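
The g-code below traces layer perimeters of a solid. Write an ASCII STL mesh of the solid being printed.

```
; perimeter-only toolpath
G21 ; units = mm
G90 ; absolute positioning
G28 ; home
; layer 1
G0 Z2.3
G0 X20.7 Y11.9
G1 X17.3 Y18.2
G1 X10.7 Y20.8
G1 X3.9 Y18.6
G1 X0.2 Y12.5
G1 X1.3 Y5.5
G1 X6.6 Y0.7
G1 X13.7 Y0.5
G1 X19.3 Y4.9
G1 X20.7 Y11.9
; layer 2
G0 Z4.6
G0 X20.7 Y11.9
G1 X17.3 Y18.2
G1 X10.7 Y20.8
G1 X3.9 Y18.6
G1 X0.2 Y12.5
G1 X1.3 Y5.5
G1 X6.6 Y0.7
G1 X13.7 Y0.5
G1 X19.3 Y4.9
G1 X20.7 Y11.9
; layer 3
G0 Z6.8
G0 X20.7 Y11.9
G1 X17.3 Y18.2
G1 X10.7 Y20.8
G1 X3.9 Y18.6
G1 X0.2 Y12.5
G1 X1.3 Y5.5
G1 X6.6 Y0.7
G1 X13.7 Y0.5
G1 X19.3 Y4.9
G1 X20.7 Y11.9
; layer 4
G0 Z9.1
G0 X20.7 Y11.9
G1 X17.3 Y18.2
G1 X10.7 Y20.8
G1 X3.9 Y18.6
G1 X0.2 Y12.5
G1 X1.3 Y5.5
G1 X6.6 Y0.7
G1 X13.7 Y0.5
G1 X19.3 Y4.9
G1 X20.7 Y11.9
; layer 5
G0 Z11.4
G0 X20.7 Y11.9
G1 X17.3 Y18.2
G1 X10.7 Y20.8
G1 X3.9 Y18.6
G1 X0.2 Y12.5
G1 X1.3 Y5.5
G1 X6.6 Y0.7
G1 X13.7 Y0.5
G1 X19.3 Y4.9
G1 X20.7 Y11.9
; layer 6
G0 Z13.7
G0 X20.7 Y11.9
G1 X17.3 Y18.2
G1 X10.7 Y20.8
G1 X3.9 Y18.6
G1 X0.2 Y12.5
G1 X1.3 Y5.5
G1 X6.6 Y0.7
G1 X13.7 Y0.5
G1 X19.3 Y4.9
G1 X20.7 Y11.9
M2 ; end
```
solid part
  facet normal 0.0000 0.0000 -1.0000
    outer loop
      vertex 10.7 20.8 0.0
      vertex 17.3 18.2 0.0
      vertex 20.7 11.9 0.0
    endloop
  endfacet
  facet normal 0.0000 0.0000 -1.0000
    outer loop
      vertex 3.9 18.6 0.0
      vertex 10.7 20.8 0.0
      vertex 20.7 11.9 0.0
    endloop
  endfacet
  facet normal 0.0000 0.0000 -1.0000
    outer loop
      vertex 0.2 12.5 0.0
      vertex 3.9 18.6 0.0
      vertex 20.7 11.9 0.0
    endloop
  endfacet
  facet normal 0.0000 0.0000 -1.0000
    outer loop
      vertex 1.3 5.5 0.0
      vertex 0.2 12.5 0.0
      vertex 20.7 11.9 0.0
    endloop
  endfacet
  facet normal 0.0000 0.0000 -1.0000
    outer loop
      vertex 6.6 0.7 0.0
      vertex 1.3 5.5 0.0
      vertex 20.7 11.9 0.0
    endloop
  endfacet
  facet normal 0.0000 0.0000 -1.0000
    outer loop
      vertex 13.7 0.5 0.0
      vertex 6.6 0.7 0.0
      vertex 20.7 11.9 0.0
    endloop
  endfacet
  facet normal 0.0000 0.0000 -1.0000
    outer loop
      vertex 19.3 4.9 0.0
      vertex 13.7 0.5 0.0
      vertex 20.7 11.9 0.0
    endloop
  endfacet
  facet normal 0.0000 0.0000 1.0000
    outer loop
      vertex 20.7 11.9 13.7
      vertex 17.3 18.2 13.7
      vertex 10.7 20.8 13.7
    endloop
  endfacet
  facet normal 0.0000 0.0000 1.0000
    outer loop
      vertex 20.7 11.9 13.7
      vertex 10.7 20.8 13.7
      vertex 3.9 18.6 13.7
    endloop
  endfacet
  facet normal 0.0000 0.0000 1.0000
    outer loop
      vertex 20.7 11.9 13.7
      vertex 3.9 18.6 13.7
      vertex 0.2 12.5 13.7
    endloop
  endfacet
  facet normal 0.0000 0.0000 1.0000
    outer loop
      vertex 20.7 11.9 13.7
      vertex 0.2 12.5 13.7
      vertex 1.3 5.5 13.7
    endloop
  endfacet
  facet normal 0.0000 0.0000 1.0000
    outer loop
      vertex 20.7 11.9 13.7
      vertex 1.3 5.5 13.7
      vertex 6.6 0.7 13.7
    endloop
  endfacet
  facet normal 0.0000 0.0000 1.0000
    outer loop
      vertex 20.7 11.9 13.7
      vertex 6.6 0.7 13.7
      vertex 13.7 0.5 13.7
    endloop
  endfacet
  facet normal 0.0000 0.0000 1.0000
    outer loop
      vertex 20.7 11.9 13.7
      vertex 13.7 0.5 13.7
      vertex 19.3 4.9 13.7
    endloop
  endfacet
  facet normal 0.8800 0.4749 0.0000
    outer loop
      vertex 20.7 11.9 0.0
      vertex 17.3 18.2 0.0
      vertex 17.3 18.2 13.7
    endloop
  endfacet
  facet normal 0.8800 0.4749 0.0000
    outer loop
      vertex 20.7 11.9 0.0
      vertex 17.3 18.2 13.7
      vertex 20.7 11.9 13.7
    endloop
  endfacet
  facet normal 0.3665 0.9304 0.0000
    outer loop
      vertex 17.3 18.2 0.0
      vertex 10.7 20.8 0.0
      vertex 10.7 20.8 13.7
    endloop
  endfacet
  facet normal 0.3665 0.9304 0.0000
    outer loop
      vertex 17.3 18.2 0.0
      vertex 10.7 20.8 13.7
      vertex 17.3 18.2 13.7
    endloop
  endfacet
  facet normal -0.3078 0.9514 0.0000
    outer loop
      vertex 10.7 20.8 0.0
      vertex 3.9 18.6 0.0
      vertex 3.9 18.6 13.7
    endloop
  endfacet
  facet normal -0.3078 0.9514 0.0000
    outer loop
      vertex 10.7 20.8 0.0
      vertex 3.9 18.6 13.7
      vertex 10.7 20.8 13.7
    endloop
  endfacet
  facet normal -0.8550 0.5186 0.0000
    outer loop
      vertex 3.9 18.6 0.0
      vertex 0.2 12.5 0.0
      vertex 0.2 12.5 13.7
    endloop
  endfacet
  facet normal -0.8550 0.5186 0.0000
    outer loop
      vertex 3.9 18.6 0.0
      vertex 0.2 12.5 13.7
      vertex 3.9 18.6 13.7
    endloop
  endfacet
  facet normal -0.9879 -0.1552 0.0000
    outer loop
      vertex 0.2 12.5 0.0
      vertex 1.3 5.5 0.0
      vertex 1.3 5.5 13.7
    endloop
  endfacet
  facet normal -0.9879 -0.1552 0.0000
    outer loop
      vertex 0.2 12.5 0.0
      vertex 1.3 5.5 13.7
      vertex 0.2 12.5 13.7
    endloop
  endfacet
  facet normal -0.6713 -0.7412 0.0000
    outer loop
      vertex 1.3 5.5 0.0
      vertex 6.6 0.7 0.0
      vertex 6.6 0.7 13.7
    endloop
  endfacet
  facet normal -0.6713 -0.7412 0.0000
    outer loop
      vertex 1.3 5.5 0.0
      vertex 6.6 0.7 13.7
      vertex 1.3 5.5 13.7
    endloop
  endfacet
  facet normal -0.0282 -0.9996 0.0000
    outer loop
      vertex 6.6 0.7 0.0
      vertex 13.7 0.5 0.0
      vertex 13.7 0.5 13.7
    endloop
  endfacet
  facet normal -0.0282 -0.9996 0.0000
    outer loop
      vertex 6.6 0.7 0.0
      vertex 13.7 0.5 13.7
      vertex 6.6 0.7 13.7
    endloop
  endfacet
  facet normal 0.6178 -0.7863 0.0000
    outer loop
      vertex 13.7 0.5 0.0
      vertex 19.3 4.9 0.0
      vertex 19.3 4.9 13.7
    endloop
  endfacet
  facet normal 0.6178 -0.7863 0.0000
    outer loop
      vertex 13.7 0.5 0.0
      vertex 19.3 4.9 13.7
      vertex 13.7 0.5 13.7
    endloop
  endfacet
  facet normal 0.9806 -0.1961 0.0000
    outer loop
      vertex 19.3 4.9 0.0
      vertex 20.7 11.9 0.0
      vertex 20.7 11.9 13.7
    endloop
  endfacet
  facet normal 0.9806 -0.1961 0.0000
    outer loop
      vertex 19.3 4.9 0.0
      vertex 20.7 11.9 13.7
      vertex 19.3 4.9 13.7
    endloop
  endfacet
endsolid part

The G0 Z moves step by Δz≈2.3 mm. Every layer's G1 loop is the same polygon, so the solid is a straight extrusion of it from z=0 to z≈13.7. Closing with flat bottom and top caps and triangulating gives 32 facets — a regular 9-sided prism (a cylinder approximated with 9 flat sides), circumscribed radius ≈ 10.4 mm, height ≈ 13.7 mm.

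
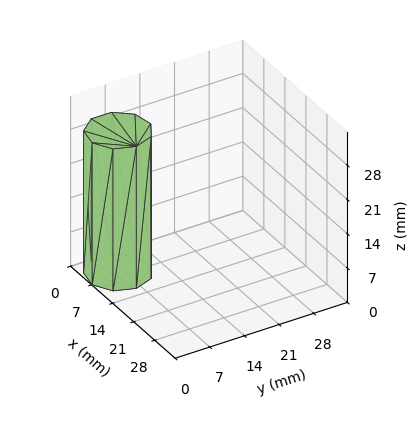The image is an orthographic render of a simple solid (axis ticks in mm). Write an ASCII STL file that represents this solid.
Reading the render: the shape is a regular 9-sided prism (a cylinder approximated with 9 flat sides), circumscribed radius ≈ 6 mm, height ≈ 29 mm (dimensions read to the nearest mm from the axis ticks). For the STL, each face is triangulated and given an outward normal.

solid part
  facet normal 0.0000 0.0000 -1.0000
    outer loop
      vertex 7.042 11.909 0.000
      vertex 10.596 9.857 0.000
      vertex 12.000 6.000 0.000
    endloop
  endfacet
  facet normal 0.0000 0.0000 -1.0000
    outer loop
      vertex 3.000 11.196 0.000
      vertex 7.042 11.909 0.000
      vertex 12.000 6.000 0.000
    endloop
  endfacet
  facet normal 0.0000 0.0000 -1.0000
    outer loop
      vertex 0.362 8.052 0.000
      vertex 3.000 11.196 0.000
      vertex 12.000 6.000 0.000
    endloop
  endfacet
  facet normal 0.0000 0.0000 -1.0000
    outer loop
      vertex 0.362 3.948 0.000
      vertex 0.362 8.052 0.000
      vertex 12.000 6.000 0.000
    endloop
  endfacet
  facet normal 0.0000 0.0000 -1.0000
    outer loop
      vertex 3.000 0.804 0.000
      vertex 0.362 3.948 0.000
      vertex 12.000 6.000 0.000
    endloop
  endfacet
  facet normal 0.0000 0.0000 -1.0000
    outer loop
      vertex 7.042 0.091 0.000
      vertex 3.000 0.804 0.000
      vertex 12.000 6.000 0.000
    endloop
  endfacet
  facet normal 0.0000 0.0000 -1.0000
    outer loop
      vertex 10.596 2.143 0.000
      vertex 7.042 0.091 0.000
      vertex 12.000 6.000 0.000
    endloop
  endfacet
  facet normal 0.0000 0.0000 1.0000
    outer loop
      vertex 12.000 6.000 29.000
      vertex 10.596 9.857 29.000
      vertex 7.042 11.909 29.000
    endloop
  endfacet
  facet normal 0.0000 0.0000 1.0000
    outer loop
      vertex 12.000 6.000 29.000
      vertex 7.042 11.909 29.000
      vertex 3.000 11.196 29.000
    endloop
  endfacet
  facet normal 0.0000 0.0000 1.0000
    outer loop
      vertex 12.000 6.000 29.000
      vertex 3.000 11.196 29.000
      vertex 0.362 8.052 29.000
    endloop
  endfacet
  facet normal 0.0000 0.0000 1.0000
    outer loop
      vertex 12.000 6.000 29.000
      vertex 0.362 8.052 29.000
      vertex 0.362 3.948 29.000
    endloop
  endfacet
  facet normal 0.0000 0.0000 1.0000
    outer loop
      vertex 12.000 6.000 29.000
      vertex 0.362 3.948 29.000
      vertex 3.000 0.804 29.000
    endloop
  endfacet
  facet normal 0.0000 0.0000 1.0000
    outer loop
      vertex 12.000 6.000 29.000
      vertex 3.000 0.804 29.000
      vertex 7.042 0.091 29.000
    endloop
  endfacet
  facet normal 0.0000 0.0000 1.0000
    outer loop
      vertex 12.000 6.000 29.000
      vertex 7.042 0.091 29.000
      vertex 10.596 2.143 29.000
    endloop
  endfacet
  facet normal 0.9397 0.3421 0.0000
    outer loop
      vertex 12.000 6.000 0.000
      vertex 10.596 9.857 0.000
      vertex 10.596 9.857 29.000
    endloop
  endfacet
  facet normal 0.9397 0.3421 0.0000
    outer loop
      vertex 12.000 6.000 0.000
      vertex 10.596 9.857 29.000
      vertex 12.000 6.000 29.000
    endloop
  endfacet
  facet normal 0.5000 0.8660 0.0000
    outer loop
      vertex 10.596 9.857 0.000
      vertex 7.042 11.909 0.000
      vertex 7.042 11.909 29.000
    endloop
  endfacet
  facet normal 0.5000 0.8660 0.0000
    outer loop
      vertex 10.596 9.857 0.000
      vertex 7.042 11.909 29.000
      vertex 10.596 9.857 29.000
    endloop
  endfacet
  facet normal -0.1737 0.9848 0.0000
    outer loop
      vertex 7.042 11.909 0.000
      vertex 3.000 11.196 0.000
      vertex 3.000 11.196 29.000
    endloop
  endfacet
  facet normal -0.1737 0.9848 0.0000
    outer loop
      vertex 7.042 11.909 0.000
      vertex 3.000 11.196 29.000
      vertex 7.042 11.909 29.000
    endloop
  endfacet
  facet normal -0.7661 0.6428 0.0000
    outer loop
      vertex 3.000 11.196 0.000
      vertex 0.362 8.052 0.000
      vertex 0.362 8.052 29.000
    endloop
  endfacet
  facet normal -0.7661 0.6428 0.0000
    outer loop
      vertex 3.000 11.196 0.000
      vertex 0.362 8.052 29.000
      vertex 3.000 11.196 29.000
    endloop
  endfacet
  facet normal -1.0000 0.0000 0.0000
    outer loop
      vertex 0.362 8.052 0.000
      vertex 0.362 3.948 0.000
      vertex 0.362 3.948 29.000
    endloop
  endfacet
  facet normal -1.0000 0.0000 0.0000
    outer loop
      vertex 0.362 8.052 0.000
      vertex 0.362 3.948 29.000
      vertex 0.362 8.052 29.000
    endloop
  endfacet
  facet normal -0.7661 -0.6428 0.0000
    outer loop
      vertex 0.362 3.948 0.000
      vertex 3.000 0.804 0.000
      vertex 3.000 0.804 29.000
    endloop
  endfacet
  facet normal -0.7661 -0.6428 0.0000
    outer loop
      vertex 0.362 3.948 0.000
      vertex 3.000 0.804 29.000
      vertex 0.362 3.948 29.000
    endloop
  endfacet
  facet normal -0.1737 -0.9848 0.0000
    outer loop
      vertex 3.000 0.804 0.000
      vertex 7.042 0.091 0.000
      vertex 7.042 0.091 29.000
    endloop
  endfacet
  facet normal -0.1737 -0.9848 0.0000
    outer loop
      vertex 3.000 0.804 0.000
      vertex 7.042 0.091 29.000
      vertex 3.000 0.804 29.000
    endloop
  endfacet
  facet normal 0.5000 -0.8660 0.0000
    outer loop
      vertex 7.042 0.091 0.000
      vertex 10.596 2.143 0.000
      vertex 10.596 2.143 29.000
    endloop
  endfacet
  facet normal 0.5000 -0.8660 0.0000
    outer loop
      vertex 7.042 0.091 0.000
      vertex 10.596 2.143 29.000
      vertex 7.042 0.091 29.000
    endloop
  endfacet
  facet normal 0.9397 -0.3421 0.0000
    outer loop
      vertex 10.596 2.143 0.000
      vertex 12.000 6.000 0.000
      vertex 12.000 6.000 29.000
    endloop
  endfacet
  facet normal 0.9397 -0.3421 0.0000
    outer loop
      vertex 10.596 2.143 0.000
      vertex 12.000 6.000 29.000
      vertex 10.596 2.143 29.000
    endloop
  endfacet
endsolid part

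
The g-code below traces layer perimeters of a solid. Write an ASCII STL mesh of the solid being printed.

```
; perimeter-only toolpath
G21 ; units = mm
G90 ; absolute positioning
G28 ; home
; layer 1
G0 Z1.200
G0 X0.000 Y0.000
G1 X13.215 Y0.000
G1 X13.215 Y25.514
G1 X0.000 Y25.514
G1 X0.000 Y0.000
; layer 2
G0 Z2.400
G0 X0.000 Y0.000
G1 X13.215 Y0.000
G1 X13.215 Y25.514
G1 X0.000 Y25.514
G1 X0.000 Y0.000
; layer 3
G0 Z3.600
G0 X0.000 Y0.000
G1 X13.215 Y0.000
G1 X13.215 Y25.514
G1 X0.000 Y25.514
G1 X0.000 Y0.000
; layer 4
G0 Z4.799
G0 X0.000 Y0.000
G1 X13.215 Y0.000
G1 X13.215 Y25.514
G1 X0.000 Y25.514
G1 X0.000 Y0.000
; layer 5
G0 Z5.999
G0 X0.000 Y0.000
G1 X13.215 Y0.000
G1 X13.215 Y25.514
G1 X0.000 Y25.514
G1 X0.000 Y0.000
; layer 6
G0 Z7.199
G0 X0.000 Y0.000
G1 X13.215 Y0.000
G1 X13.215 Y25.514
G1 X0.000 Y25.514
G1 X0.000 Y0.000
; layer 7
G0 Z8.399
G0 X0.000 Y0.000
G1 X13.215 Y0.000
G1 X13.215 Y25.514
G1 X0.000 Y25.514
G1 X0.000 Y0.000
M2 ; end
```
solid part
  facet normal 0.0000 0.0000 -1.0000
    outer loop
      vertex 13.215 25.514 0.000
      vertex 13.215 0.000 0.000
      vertex 0.000 0.000 0.000
    endloop
  endfacet
  facet normal 0.0000 0.0000 -1.0000
    outer loop
      vertex 0.000 25.514 0.000
      vertex 13.215 25.514 0.000
      vertex 0.000 0.000 0.000
    endloop
  endfacet
  facet normal 0.0000 0.0000 1.0000
    outer loop
      vertex 0.000 0.000 8.399
      vertex 13.215 0.000 8.399
      vertex 13.215 25.514 8.399
    endloop
  endfacet
  facet normal 0.0000 0.0000 1.0000
    outer loop
      vertex 0.000 0.000 8.399
      vertex 13.215 25.514 8.399
      vertex 0.000 25.514 8.399
    endloop
  endfacet
  facet normal 0.0000 -1.0000 0.0000
    outer loop
      vertex 0.000 0.000 0.000
      vertex 13.215 0.000 0.000
      vertex 13.215 0.000 8.399
    endloop
  endfacet
  facet normal 0.0000 -1.0000 0.0000
    outer loop
      vertex 0.000 0.000 0.000
      vertex 13.215 0.000 8.399
      vertex 0.000 0.000 8.399
    endloop
  endfacet
  facet normal 0.0000 1.0000 0.0000
    outer loop
      vertex 13.215 25.514 8.399
      vertex 13.215 25.514 0.000
      vertex 0.000 25.514 0.000
    endloop
  endfacet
  facet normal 0.0000 1.0000 0.0000
    outer loop
      vertex 0.000 25.514 8.399
      vertex 13.215 25.514 8.399
      vertex 0.000 25.514 0.000
    endloop
  endfacet
  facet normal -1.0000 0.0000 0.0000
    outer loop
      vertex 0.000 25.514 8.399
      vertex 0.000 25.514 0.000
      vertex 0.000 0.000 0.000
    endloop
  endfacet
  facet normal -1.0000 0.0000 0.0000
    outer loop
      vertex 0.000 0.000 8.399
      vertex 0.000 25.514 8.399
      vertex 0.000 0.000 0.000
    endloop
  endfacet
  facet normal 1.0000 0.0000 0.0000
    outer loop
      vertex 13.215 0.000 0.000
      vertex 13.215 25.514 0.000
      vertex 13.215 25.514 8.399
    endloop
  endfacet
  facet normal 1.0000 0.0000 0.0000
    outer loop
      vertex 13.215 0.000 0.000
      vertex 13.215 25.514 8.399
      vertex 13.215 0.000 8.399
    endloop
  endfacet
endsolid part

The G0 Z moves step by Δz≈1.200 mm. Every layer's G1 loop is the same polygon, so the solid is a straight extrusion of it from z=0 to z≈8.4. Closing with flat bottom and top caps and triangulating gives 12 facets — a rectangular box, roughly 13.2 × 25.5 mm footprint and 8.4 mm tall.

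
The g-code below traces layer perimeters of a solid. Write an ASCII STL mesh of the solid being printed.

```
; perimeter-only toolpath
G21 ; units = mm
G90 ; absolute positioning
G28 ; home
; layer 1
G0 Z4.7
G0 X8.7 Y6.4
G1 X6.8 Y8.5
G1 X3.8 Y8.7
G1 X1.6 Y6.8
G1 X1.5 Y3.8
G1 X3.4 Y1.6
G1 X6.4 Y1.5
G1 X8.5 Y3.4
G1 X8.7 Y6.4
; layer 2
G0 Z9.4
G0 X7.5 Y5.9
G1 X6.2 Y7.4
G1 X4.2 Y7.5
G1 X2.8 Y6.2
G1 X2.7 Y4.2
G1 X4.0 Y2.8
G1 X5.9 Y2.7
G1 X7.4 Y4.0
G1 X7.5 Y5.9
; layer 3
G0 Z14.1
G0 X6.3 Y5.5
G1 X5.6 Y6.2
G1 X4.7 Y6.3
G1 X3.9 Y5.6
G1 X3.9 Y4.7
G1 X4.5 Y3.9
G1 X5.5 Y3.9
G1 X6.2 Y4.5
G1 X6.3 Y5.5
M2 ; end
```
solid part
  facet normal 0.0000 0.0000 -1.0000
    outer loop
      vertex 3.4 9.9 0.0
      vertex 7.3 9.7 0.0
      vertex 9.9 6.8 0.0
    endloop
  endfacet
  facet normal 0.0000 0.0000 -1.0000
    outer loop
      vertex 0.5 7.3 0.0
      vertex 3.4 9.9 0.0
      vertex 9.9 6.8 0.0
    endloop
  endfacet
  facet normal 0.0000 0.0000 -1.0000
    outer loop
      vertex 0.3 3.4 0.0
      vertex 0.5 7.3 0.0
      vertex 9.9 6.8 0.0
    endloop
  endfacet
  facet normal 0.0000 0.0000 -1.0000
    outer loop
      vertex 2.9 0.5 0.0
      vertex 0.3 3.4 0.0
      vertex 9.9 6.8 0.0
    endloop
  endfacet
  facet normal 0.0000 0.0000 -1.0000
    outer loop
      vertex 6.8 0.3 0.0
      vertex 2.9 0.5 0.0
      vertex 9.9 6.8 0.0
    endloop
  endfacet
  facet normal 0.0000 0.0000 -1.0000
    outer loop
      vertex 9.7 2.9 0.0
      vertex 6.8 0.3 0.0
      vertex 9.9 6.8 0.0
    endloop
  endfacet
  facet normal 0.7223 0.6475 0.2430
    outer loop
      vertex 9.9 6.8 0.0
      vertex 7.3 9.7 0.0
      vertex 5.1 5.1 18.8
    endloop
  endfacet
  facet normal 0.0497 0.9688 0.2429
    outer loop
      vertex 7.3 9.7 0.0
      vertex 3.4 9.9 0.0
      vertex 5.1 5.1 18.8
    endloop
  endfacet
  facet normal -0.6475 0.7223 0.2430
    outer loop
      vertex 3.4 9.9 0.0
      vertex 0.5 7.3 0.0
      vertex 5.1 5.1 18.8
    endloop
  endfacet
  facet normal -0.9688 0.0497 0.2429
    outer loop
      vertex 0.5 7.3 0.0
      vertex 0.3 3.4 0.0
      vertex 5.1 5.1 18.8
    endloop
  endfacet
  facet normal -0.7223 -0.6475 0.2430
    outer loop
      vertex 0.3 3.4 0.0
      vertex 2.9 0.5 0.0
      vertex 5.1 5.1 18.8
    endloop
  endfacet
  facet normal -0.0497 -0.9688 0.2429
    outer loop
      vertex 2.9 0.5 0.0
      vertex 6.8 0.3 0.0
      vertex 5.1 5.1 18.8
    endloop
  endfacet
  facet normal 0.6475 -0.7223 0.2430
    outer loop
      vertex 6.8 0.3 0.0
      vertex 9.7 2.9 0.0
      vertex 5.1 5.1 18.8
    endloop
  endfacet
  facet normal 0.9688 -0.0497 0.2429
    outer loop
      vertex 9.7 2.9 0.0
      vertex 9.9 6.8 0.0
      vertex 5.1 5.1 18.8
    endloop
  endfacet
endsolid part

The G0 Z moves step by Δz≈4.7 mm. The G1 loops shrink linearly with z, so the solid tapers from its base footprint up to z≈18.8. Closing with a flat bottom cap and the tapered top and triangulating gives 14 facets — a regular 8-sided pyramid, base circumscribed radius ≈ 5.1 mm, apex at z ≈ 18.8 mm.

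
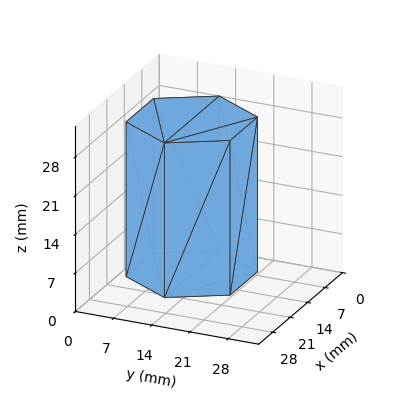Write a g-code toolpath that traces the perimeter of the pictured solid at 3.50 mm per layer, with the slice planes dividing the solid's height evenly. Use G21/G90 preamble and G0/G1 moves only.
Reading the render: the shape is a regular 6-sided prism (a cylinder approximated with 6 flat sides), circumscribed radius ≈ 11 mm, height ≈ 28 mm (dimensions read to the nearest mm from the axis ticks). For the g-code, the solid's height is divided into equal slices at the stated Δz and each level perimeter traced with G1 moves after a G0 lift.

; perimeter-only toolpath
G21 ; units = mm
G90 ; absolute positioning
G28 ; home
; layer 1
G0 Z3.50
G0 X22.00 Y11.00
G1 X16.50 Y20.53
G1 X5.50 Y20.53
G1 X0.00 Y11.00
G1 X5.50 Y1.47
G1 X16.50 Y1.47
G1 X22.00 Y11.00
; layer 2
G0 Z7.00
G0 X22.00 Y11.00
G1 X16.50 Y20.53
G1 X5.50 Y20.53
G1 X0.00 Y11.00
G1 X5.50 Y1.47
G1 X16.50 Y1.47
G1 X22.00 Y11.00
; layer 3
G0 Z10.50
G0 X22.00 Y11.00
G1 X16.50 Y20.53
G1 X5.50 Y20.53
G1 X0.00 Y11.00
G1 X5.50 Y1.47
G1 X16.50 Y1.47
G1 X22.00 Y11.00
; layer 4
G0 Z14.00
G0 X22.00 Y11.00
G1 X16.50 Y20.53
G1 X5.50 Y20.53
G1 X0.00 Y11.00
G1 X5.50 Y1.47
G1 X16.50 Y1.47
G1 X22.00 Y11.00
; layer 5
G0 Z17.50
G0 X22.00 Y11.00
G1 X16.50 Y20.53
G1 X5.50 Y20.53
G1 X0.00 Y11.00
G1 X5.50 Y1.47
G1 X16.50 Y1.47
G1 X22.00 Y11.00
; layer 6
G0 Z21.00
G0 X22.00 Y11.00
G1 X16.50 Y20.53
G1 X5.50 Y20.53
G1 X0.00 Y11.00
G1 X5.50 Y1.47
G1 X16.50 Y1.47
G1 X22.00 Y11.00
; layer 7
G0 Z24.50
G0 X22.00 Y11.00
G1 X16.50 Y20.53
G1 X5.50 Y20.53
G1 X0.00 Y11.00
G1 X5.50 Y1.47
G1 X16.50 Y1.47
G1 X22.00 Y11.00
; layer 8
G0 Z28.00
G0 X22.00 Y11.00
G1 X16.50 Y20.53
G1 X5.50 Y20.53
G1 X0.00 Y11.00
G1 X5.50 Y1.47
G1 X16.50 Y1.47
G1 X22.00 Y11.00
M2 ; end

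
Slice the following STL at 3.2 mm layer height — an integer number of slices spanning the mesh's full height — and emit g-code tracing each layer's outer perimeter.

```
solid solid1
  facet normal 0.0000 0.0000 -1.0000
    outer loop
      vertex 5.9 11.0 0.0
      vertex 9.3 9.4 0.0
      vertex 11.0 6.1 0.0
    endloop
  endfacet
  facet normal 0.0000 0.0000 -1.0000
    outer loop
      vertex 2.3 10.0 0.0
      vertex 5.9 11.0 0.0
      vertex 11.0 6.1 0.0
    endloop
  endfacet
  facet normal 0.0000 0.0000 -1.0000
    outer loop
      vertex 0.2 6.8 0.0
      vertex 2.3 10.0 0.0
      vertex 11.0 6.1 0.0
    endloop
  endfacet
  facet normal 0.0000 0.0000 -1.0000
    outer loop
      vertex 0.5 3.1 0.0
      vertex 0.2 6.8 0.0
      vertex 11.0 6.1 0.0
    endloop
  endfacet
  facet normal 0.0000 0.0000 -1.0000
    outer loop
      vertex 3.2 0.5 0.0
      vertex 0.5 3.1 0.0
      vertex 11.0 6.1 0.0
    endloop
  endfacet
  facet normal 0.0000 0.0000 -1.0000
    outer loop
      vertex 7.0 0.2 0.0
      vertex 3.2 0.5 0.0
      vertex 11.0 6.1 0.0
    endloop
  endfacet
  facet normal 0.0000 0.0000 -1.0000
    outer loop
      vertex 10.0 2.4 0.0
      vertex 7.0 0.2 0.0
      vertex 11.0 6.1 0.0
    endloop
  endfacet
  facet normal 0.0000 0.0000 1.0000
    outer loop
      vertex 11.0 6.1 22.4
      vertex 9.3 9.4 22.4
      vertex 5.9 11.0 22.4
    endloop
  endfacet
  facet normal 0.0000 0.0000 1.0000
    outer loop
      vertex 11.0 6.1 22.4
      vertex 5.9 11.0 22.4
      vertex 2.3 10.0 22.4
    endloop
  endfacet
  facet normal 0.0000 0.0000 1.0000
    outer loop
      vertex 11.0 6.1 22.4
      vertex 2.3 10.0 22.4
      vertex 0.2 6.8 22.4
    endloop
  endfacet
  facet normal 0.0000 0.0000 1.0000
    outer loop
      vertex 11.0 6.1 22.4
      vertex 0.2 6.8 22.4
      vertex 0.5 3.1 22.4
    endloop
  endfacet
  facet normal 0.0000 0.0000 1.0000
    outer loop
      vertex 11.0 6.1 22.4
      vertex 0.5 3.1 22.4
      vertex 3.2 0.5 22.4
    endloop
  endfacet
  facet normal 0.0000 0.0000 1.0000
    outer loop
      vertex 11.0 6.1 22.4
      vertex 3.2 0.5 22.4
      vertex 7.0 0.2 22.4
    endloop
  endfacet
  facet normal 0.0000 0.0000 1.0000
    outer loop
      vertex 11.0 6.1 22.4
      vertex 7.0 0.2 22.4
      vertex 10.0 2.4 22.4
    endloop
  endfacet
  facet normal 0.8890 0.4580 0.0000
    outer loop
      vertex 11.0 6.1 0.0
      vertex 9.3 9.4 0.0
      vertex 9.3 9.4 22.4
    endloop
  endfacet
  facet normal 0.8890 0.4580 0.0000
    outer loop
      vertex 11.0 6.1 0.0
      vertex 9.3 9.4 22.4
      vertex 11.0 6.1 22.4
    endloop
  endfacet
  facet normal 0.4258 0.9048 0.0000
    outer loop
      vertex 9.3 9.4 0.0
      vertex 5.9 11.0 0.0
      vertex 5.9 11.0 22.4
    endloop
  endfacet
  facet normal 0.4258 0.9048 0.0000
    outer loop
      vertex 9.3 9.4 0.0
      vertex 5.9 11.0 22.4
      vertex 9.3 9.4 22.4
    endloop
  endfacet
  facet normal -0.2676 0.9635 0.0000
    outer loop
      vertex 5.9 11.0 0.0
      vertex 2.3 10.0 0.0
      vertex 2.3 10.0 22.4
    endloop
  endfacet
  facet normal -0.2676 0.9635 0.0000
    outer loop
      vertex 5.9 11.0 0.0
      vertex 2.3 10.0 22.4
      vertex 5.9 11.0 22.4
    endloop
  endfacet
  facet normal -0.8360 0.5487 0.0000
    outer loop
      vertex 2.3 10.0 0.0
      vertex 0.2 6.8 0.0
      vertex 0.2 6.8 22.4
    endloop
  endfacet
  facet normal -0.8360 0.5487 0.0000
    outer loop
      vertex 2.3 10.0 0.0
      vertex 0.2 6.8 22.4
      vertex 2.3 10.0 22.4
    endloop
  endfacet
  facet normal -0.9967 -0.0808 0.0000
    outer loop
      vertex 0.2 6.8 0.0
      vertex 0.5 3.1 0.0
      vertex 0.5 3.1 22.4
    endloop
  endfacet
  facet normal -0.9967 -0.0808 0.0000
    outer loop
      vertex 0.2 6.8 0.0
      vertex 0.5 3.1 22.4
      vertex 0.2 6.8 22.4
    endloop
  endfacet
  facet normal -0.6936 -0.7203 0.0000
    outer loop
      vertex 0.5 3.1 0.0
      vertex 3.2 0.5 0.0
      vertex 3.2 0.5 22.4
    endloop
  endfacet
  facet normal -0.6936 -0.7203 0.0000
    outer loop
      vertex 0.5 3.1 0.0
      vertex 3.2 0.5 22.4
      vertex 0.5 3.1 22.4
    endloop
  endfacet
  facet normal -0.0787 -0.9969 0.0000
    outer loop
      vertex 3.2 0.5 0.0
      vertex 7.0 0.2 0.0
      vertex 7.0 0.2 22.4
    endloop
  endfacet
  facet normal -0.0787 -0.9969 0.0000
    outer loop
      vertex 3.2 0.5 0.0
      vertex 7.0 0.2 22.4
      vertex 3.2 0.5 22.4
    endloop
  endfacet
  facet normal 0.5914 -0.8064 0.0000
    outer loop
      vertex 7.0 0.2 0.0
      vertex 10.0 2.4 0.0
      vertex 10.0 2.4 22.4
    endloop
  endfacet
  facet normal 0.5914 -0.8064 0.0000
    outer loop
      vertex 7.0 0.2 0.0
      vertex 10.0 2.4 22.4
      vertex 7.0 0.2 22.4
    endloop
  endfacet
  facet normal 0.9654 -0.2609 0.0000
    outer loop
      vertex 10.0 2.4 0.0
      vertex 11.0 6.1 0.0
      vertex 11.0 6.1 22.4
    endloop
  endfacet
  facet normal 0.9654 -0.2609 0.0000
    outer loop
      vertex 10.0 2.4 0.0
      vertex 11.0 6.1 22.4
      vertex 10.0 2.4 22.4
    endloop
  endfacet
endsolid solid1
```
; perimeter-only toolpath
G21 ; units = mm
G90 ; absolute positioning
G28 ; home
; layer 1
G0 Z3.2
G0 X11.0 Y6.1
G1 X9.3 Y9.4
G1 X5.9 Y11.0
G1 X2.3 Y10.0
G1 X0.2 Y6.8
G1 X0.5 Y3.1
G1 X3.2 Y0.5
G1 X7.0 Y0.2
G1 X10.0 Y2.4
G1 X11.0 Y6.1
; layer 2
G0 Z6.4
G0 X11.0 Y6.1
G1 X9.3 Y9.4
G1 X5.9 Y11.0
G1 X2.3 Y10.0
G1 X0.2 Y6.8
G1 X0.5 Y3.1
G1 X3.2 Y0.5
G1 X7.0 Y0.2
G1 X10.0 Y2.4
G1 X11.0 Y6.1
; layer 3
G0 Z9.6
G0 X11.0 Y6.1
G1 X9.3 Y9.4
G1 X5.9 Y11.0
G1 X2.3 Y10.0
G1 X0.2 Y6.8
G1 X0.5 Y3.1
G1 X3.2 Y0.5
G1 X7.0 Y0.2
G1 X10.0 Y2.4
G1 X11.0 Y6.1
; layer 4
G0 Z12.8
G0 X11.0 Y6.1
G1 X9.3 Y9.4
G1 X5.9 Y11.0
G1 X2.3 Y10.0
G1 X0.2 Y6.8
G1 X0.5 Y3.1
G1 X3.2 Y0.5
G1 X7.0 Y0.2
G1 X10.0 Y2.4
G1 X11.0 Y6.1
; layer 5
G0 Z16.0
G0 X11.0 Y6.1
G1 X9.3 Y9.4
G1 X5.9 Y11.0
G1 X2.3 Y10.0
G1 X0.2 Y6.8
G1 X0.5 Y3.1
G1 X3.2 Y0.5
G1 X7.0 Y0.2
G1 X10.0 Y2.4
G1 X11.0 Y6.1
; layer 6
G0 Z19.2
G0 X11.0 Y6.1
G1 X9.3 Y9.4
G1 X5.9 Y11.0
G1 X2.3 Y10.0
G1 X0.2 Y6.8
G1 X0.5 Y3.1
G1 X3.2 Y0.5
G1 X7.0 Y0.2
G1 X10.0 Y2.4
G1 X11.0 Y6.1
; layer 7
G0 Z22.4
G0 X11.0 Y6.1
G1 X9.3 Y9.4
G1 X5.9 Y11.0
G1 X2.3 Y10.0
G1 X0.2 Y6.8
G1 X0.5 Y3.1
G1 X3.2 Y0.5
G1 X7.0 Y0.2
G1 X10.0 Y2.4
G1 X11.0 Y6.1
M2 ; end

The solid is a regular 9-sided prism (a cylinder approximated with 9 flat sides), circumscribed radius ≈ 5.5 mm, height ≈ 22.4 mm. Slicing at Δz = 3.2 mm — 7 equal slices spanning the solid's height, so layer i sits at z = i·h/7 — gives 7 non-empty perimeters. Each is a 9-segment closed polygon; G0 lifts to the layer z and rapids to the start vertex, then G1 traces the edges.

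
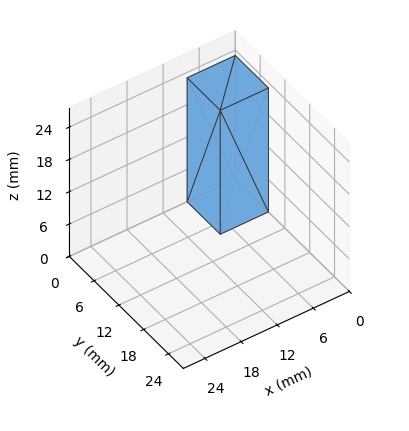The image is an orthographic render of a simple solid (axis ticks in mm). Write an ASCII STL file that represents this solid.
Reading the render: the shape is a rectangular box, roughly 8 × 8 mm footprint and 23 mm tall (dimensions read to the nearest mm from the axis ticks). For the STL, each face is triangulated and given an outward normal.

solid part
  facet normal 0.0000 0.0000 -1.0000
    outer loop
      vertex 8.00 8.00 0.00
      vertex 8.00 0.00 0.00
      vertex 0.00 0.00 0.00
    endloop
  endfacet
  facet normal 0.0000 0.0000 -1.0000
    outer loop
      vertex 0.00 8.00 0.00
      vertex 8.00 8.00 0.00
      vertex 0.00 0.00 0.00
    endloop
  endfacet
  facet normal 0.0000 0.0000 1.0000
    outer loop
      vertex 0.00 0.00 23.00
      vertex 8.00 0.00 23.00
      vertex 8.00 8.00 23.00
    endloop
  endfacet
  facet normal 0.0000 0.0000 1.0000
    outer loop
      vertex 0.00 0.00 23.00
      vertex 8.00 8.00 23.00
      vertex 0.00 8.00 23.00
    endloop
  endfacet
  facet normal 0.0000 -1.0000 0.0000
    outer loop
      vertex 0.00 0.00 0.00
      vertex 8.00 0.00 0.00
      vertex 8.00 0.00 23.00
    endloop
  endfacet
  facet normal 0.0000 -1.0000 0.0000
    outer loop
      vertex 0.00 0.00 0.00
      vertex 8.00 0.00 23.00
      vertex 0.00 0.00 23.00
    endloop
  endfacet
  facet normal 0.0000 1.0000 0.0000
    outer loop
      vertex 8.00 8.00 23.00
      vertex 8.00 8.00 0.00
      vertex 0.00 8.00 0.00
    endloop
  endfacet
  facet normal 0.0000 1.0000 0.0000
    outer loop
      vertex 0.00 8.00 23.00
      vertex 8.00 8.00 23.00
      vertex 0.00 8.00 0.00
    endloop
  endfacet
  facet normal -1.0000 0.0000 0.0000
    outer loop
      vertex 0.00 8.00 23.00
      vertex 0.00 8.00 0.00
      vertex 0.00 0.00 0.00
    endloop
  endfacet
  facet normal -1.0000 0.0000 0.0000
    outer loop
      vertex 0.00 0.00 23.00
      vertex 0.00 8.00 23.00
      vertex 0.00 0.00 0.00
    endloop
  endfacet
  facet normal 1.0000 0.0000 0.0000
    outer loop
      vertex 8.00 0.00 0.00
      vertex 8.00 8.00 0.00
      vertex 8.00 8.00 23.00
    endloop
  endfacet
  facet normal 1.0000 0.0000 0.0000
    outer loop
      vertex 8.00 0.00 0.00
      vertex 8.00 8.00 23.00
      vertex 8.00 0.00 23.00
    endloop
  endfacet
endsolid part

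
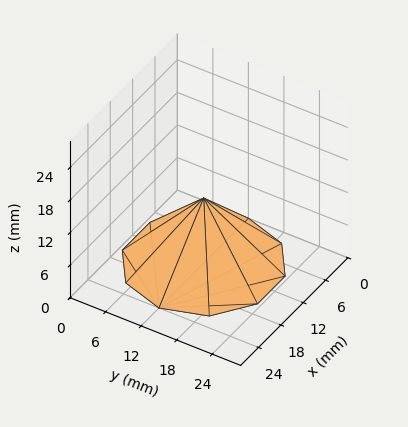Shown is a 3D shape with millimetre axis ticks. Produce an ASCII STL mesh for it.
Reading the render: the shape is a regular 10-sided pyramid, base circumscribed radius ≈ 12 mm, apex at z ≈ 12 mm (dimensions read to the nearest mm from the axis ticks). For the STL, each face is triangulated and given an outward normal.

solid part
  facet normal 0.0000 0.0000 -1.0000
    outer loop
      vertex 15.708 23.413 0.000
      vertex 21.708 19.053 0.000
      vertex 24.000 12.000 0.000
    endloop
  endfacet
  facet normal 0.0000 0.0000 -1.0000
    outer loop
      vertex 8.292 23.413 0.000
      vertex 15.708 23.413 0.000
      vertex 24.000 12.000 0.000
    endloop
  endfacet
  facet normal 0.0000 0.0000 -1.0000
    outer loop
      vertex 2.292 19.053 0.000
      vertex 8.292 23.413 0.000
      vertex 24.000 12.000 0.000
    endloop
  endfacet
  facet normal 0.0000 0.0000 -1.0000
    outer loop
      vertex 0.000 12.000 0.000
      vertex 2.292 19.053 0.000
      vertex 24.000 12.000 0.000
    endloop
  endfacet
  facet normal 0.0000 0.0000 -1.0000
    outer loop
      vertex 2.292 4.947 0.000
      vertex 0.000 12.000 0.000
      vertex 24.000 12.000 0.000
    endloop
  endfacet
  facet normal 0.0000 0.0000 -1.0000
    outer loop
      vertex 8.292 0.587 0.000
      vertex 2.292 4.947 0.000
      vertex 24.000 12.000 0.000
    endloop
  endfacet
  facet normal 0.0000 0.0000 -1.0000
    outer loop
      vertex 15.708 0.587 0.000
      vertex 8.292 0.587 0.000
      vertex 24.000 12.000 0.000
    endloop
  endfacet
  facet normal 0.0000 0.0000 -1.0000
    outer loop
      vertex 21.708 4.947 0.000
      vertex 15.708 0.587 0.000
      vertex 24.000 12.000 0.000
    endloop
  endfacet
  facet normal 0.6891 0.2240 0.6891
    outer loop
      vertex 24.000 12.000 0.000
      vertex 21.708 19.053 0.000
      vertex 12.000 12.000 12.000
    endloop
  endfacet
  facet normal 0.4260 0.5862 0.6891
    outer loop
      vertex 21.708 19.053 0.000
      vertex 15.708 23.413 0.000
      vertex 12.000 12.000 12.000
    endloop
  endfacet
  facet normal 0.0000 0.7246 0.6892
    outer loop
      vertex 15.708 23.413 0.000
      vertex 8.292 23.413 0.000
      vertex 12.000 12.000 12.000
    endloop
  endfacet
  facet normal -0.4260 0.5862 0.6891
    outer loop
      vertex 8.292 23.413 0.000
      vertex 2.292 19.053 0.000
      vertex 12.000 12.000 12.000
    endloop
  endfacet
  facet normal -0.6891 0.2240 0.6891
    outer loop
      vertex 2.292 19.053 0.000
      vertex 0.000 12.000 0.000
      vertex 12.000 12.000 12.000
    endloop
  endfacet
  facet normal -0.6891 -0.2240 0.6891
    outer loop
      vertex 0.000 12.000 0.000
      vertex 2.292 4.947 0.000
      vertex 12.000 12.000 12.000
    endloop
  endfacet
  facet normal -0.4260 -0.5862 0.6891
    outer loop
      vertex 2.292 4.947 0.000
      vertex 8.292 0.587 0.000
      vertex 12.000 12.000 12.000
    endloop
  endfacet
  facet normal 0.0000 -0.7246 0.6892
    outer loop
      vertex 8.292 0.587 0.000
      vertex 15.708 0.587 0.000
      vertex 12.000 12.000 12.000
    endloop
  endfacet
  facet normal 0.4260 -0.5862 0.6891
    outer loop
      vertex 15.708 0.587 0.000
      vertex 21.708 4.947 0.000
      vertex 12.000 12.000 12.000
    endloop
  endfacet
  facet normal 0.6891 -0.2240 0.6891
    outer loop
      vertex 21.708 4.947 0.000
      vertex 24.000 12.000 0.000
      vertex 12.000 12.000 12.000
    endloop
  endfacet
endsolid part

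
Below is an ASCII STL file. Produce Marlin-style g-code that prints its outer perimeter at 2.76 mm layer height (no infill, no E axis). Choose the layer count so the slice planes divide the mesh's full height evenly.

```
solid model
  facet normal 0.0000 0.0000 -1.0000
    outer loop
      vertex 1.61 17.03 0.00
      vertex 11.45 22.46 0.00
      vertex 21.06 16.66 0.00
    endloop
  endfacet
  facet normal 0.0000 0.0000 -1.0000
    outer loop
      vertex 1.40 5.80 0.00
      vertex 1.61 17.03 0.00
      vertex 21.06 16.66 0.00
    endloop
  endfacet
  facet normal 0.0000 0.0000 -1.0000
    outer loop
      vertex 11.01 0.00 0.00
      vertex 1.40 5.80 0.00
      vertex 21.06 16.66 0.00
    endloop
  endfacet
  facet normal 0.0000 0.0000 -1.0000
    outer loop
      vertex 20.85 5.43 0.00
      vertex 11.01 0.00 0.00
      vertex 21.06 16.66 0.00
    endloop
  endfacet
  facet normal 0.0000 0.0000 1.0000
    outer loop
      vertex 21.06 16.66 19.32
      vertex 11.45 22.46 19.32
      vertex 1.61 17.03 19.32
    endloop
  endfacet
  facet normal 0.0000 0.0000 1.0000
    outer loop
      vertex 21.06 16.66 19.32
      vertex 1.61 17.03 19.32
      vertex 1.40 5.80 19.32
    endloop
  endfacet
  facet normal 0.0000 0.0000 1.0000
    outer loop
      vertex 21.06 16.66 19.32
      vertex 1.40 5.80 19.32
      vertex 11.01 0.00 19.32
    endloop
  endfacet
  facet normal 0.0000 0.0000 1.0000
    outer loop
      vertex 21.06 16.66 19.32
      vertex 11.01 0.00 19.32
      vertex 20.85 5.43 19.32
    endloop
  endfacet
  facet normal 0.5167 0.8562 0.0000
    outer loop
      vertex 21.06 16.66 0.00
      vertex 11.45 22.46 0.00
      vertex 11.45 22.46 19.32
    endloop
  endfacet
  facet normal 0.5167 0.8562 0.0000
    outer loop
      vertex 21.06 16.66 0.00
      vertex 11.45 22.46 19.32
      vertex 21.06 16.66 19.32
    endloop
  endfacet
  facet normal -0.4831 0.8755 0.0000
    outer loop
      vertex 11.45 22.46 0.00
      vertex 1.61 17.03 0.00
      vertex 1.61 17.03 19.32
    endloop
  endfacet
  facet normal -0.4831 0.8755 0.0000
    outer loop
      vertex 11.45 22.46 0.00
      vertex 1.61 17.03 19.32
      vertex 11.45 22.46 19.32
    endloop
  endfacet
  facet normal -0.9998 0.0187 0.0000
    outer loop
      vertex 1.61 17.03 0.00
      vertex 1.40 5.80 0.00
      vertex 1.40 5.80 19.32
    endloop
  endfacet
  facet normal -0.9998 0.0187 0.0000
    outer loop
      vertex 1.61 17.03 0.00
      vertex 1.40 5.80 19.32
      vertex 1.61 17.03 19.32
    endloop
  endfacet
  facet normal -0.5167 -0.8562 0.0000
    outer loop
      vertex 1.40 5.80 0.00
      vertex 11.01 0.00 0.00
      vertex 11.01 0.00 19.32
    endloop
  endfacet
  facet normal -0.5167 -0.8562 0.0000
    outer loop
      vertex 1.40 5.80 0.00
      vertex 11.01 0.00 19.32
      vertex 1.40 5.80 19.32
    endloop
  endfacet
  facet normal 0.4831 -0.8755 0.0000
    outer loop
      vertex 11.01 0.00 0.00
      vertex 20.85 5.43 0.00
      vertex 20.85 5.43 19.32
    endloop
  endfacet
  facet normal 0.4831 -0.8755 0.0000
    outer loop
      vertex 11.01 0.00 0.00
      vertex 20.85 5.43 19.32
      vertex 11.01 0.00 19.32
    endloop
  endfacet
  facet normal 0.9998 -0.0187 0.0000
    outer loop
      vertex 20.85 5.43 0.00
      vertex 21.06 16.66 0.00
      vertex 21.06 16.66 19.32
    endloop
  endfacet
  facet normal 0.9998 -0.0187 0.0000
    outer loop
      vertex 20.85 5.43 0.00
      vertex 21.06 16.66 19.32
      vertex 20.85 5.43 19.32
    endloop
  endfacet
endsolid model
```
; perimeter-only toolpath
G21 ; units = mm
G90 ; absolute positioning
G28 ; home
; layer 1
G0 Z2.76
G0 X21.06 Y16.66
G1 X11.45 Y22.46
G1 X1.61 Y17.03
G1 X1.40 Y5.80
G1 X11.01 Y0.00
G1 X20.85 Y5.43
G1 X21.06 Y16.66
; layer 2
G0 Z5.52
G0 X21.06 Y16.66
G1 X11.45 Y22.46
G1 X1.61 Y17.03
G1 X1.40 Y5.80
G1 X11.01 Y0.00
G1 X20.85 Y5.43
G1 X21.06 Y16.66
; layer 3
G0 Z8.28
G0 X21.06 Y16.66
G1 X11.45 Y22.46
G1 X1.61 Y17.03
G1 X1.40 Y5.80
G1 X11.01 Y0.00
G1 X20.85 Y5.43
G1 X21.06 Y16.66
; layer 4
G0 Z11.04
G0 X21.06 Y16.66
G1 X11.45 Y22.46
G1 X1.61 Y17.03
G1 X1.40 Y5.80
G1 X11.01 Y0.00
G1 X20.85 Y5.43
G1 X21.06 Y16.66
; layer 5
G0 Z13.80
G0 X21.06 Y16.66
G1 X11.45 Y22.46
G1 X1.61 Y17.03
G1 X1.40 Y5.80
G1 X11.01 Y0.00
G1 X20.85 Y5.43
G1 X21.06 Y16.66
; layer 6
G0 Z16.56
G0 X21.06 Y16.66
G1 X11.45 Y22.46
G1 X1.61 Y17.03
G1 X1.40 Y5.80
G1 X11.01 Y0.00
G1 X20.85 Y5.43
G1 X21.06 Y16.66
; layer 7
G0 Z19.32
G0 X21.06 Y16.66
G1 X11.45 Y22.46
G1 X1.61 Y17.03
G1 X1.40 Y5.80
G1 X11.01 Y0.00
G1 X20.85 Y5.43
G1 X21.06 Y16.66
M2 ; end

The solid is a regular 6-sided prism (a cylinder approximated with 6 flat sides), circumscribed radius ≈ 11.2 mm, height ≈ 19.3 mm. Slicing at Δz = 2.76 mm — 7 equal slices spanning the solid's height, so layer i sits at z = i·h/7 — gives 7 non-empty perimeters. Each is a 6-segment closed polygon; G0 lifts to the layer z and rapids to the start vertex, then G1 traces the edges.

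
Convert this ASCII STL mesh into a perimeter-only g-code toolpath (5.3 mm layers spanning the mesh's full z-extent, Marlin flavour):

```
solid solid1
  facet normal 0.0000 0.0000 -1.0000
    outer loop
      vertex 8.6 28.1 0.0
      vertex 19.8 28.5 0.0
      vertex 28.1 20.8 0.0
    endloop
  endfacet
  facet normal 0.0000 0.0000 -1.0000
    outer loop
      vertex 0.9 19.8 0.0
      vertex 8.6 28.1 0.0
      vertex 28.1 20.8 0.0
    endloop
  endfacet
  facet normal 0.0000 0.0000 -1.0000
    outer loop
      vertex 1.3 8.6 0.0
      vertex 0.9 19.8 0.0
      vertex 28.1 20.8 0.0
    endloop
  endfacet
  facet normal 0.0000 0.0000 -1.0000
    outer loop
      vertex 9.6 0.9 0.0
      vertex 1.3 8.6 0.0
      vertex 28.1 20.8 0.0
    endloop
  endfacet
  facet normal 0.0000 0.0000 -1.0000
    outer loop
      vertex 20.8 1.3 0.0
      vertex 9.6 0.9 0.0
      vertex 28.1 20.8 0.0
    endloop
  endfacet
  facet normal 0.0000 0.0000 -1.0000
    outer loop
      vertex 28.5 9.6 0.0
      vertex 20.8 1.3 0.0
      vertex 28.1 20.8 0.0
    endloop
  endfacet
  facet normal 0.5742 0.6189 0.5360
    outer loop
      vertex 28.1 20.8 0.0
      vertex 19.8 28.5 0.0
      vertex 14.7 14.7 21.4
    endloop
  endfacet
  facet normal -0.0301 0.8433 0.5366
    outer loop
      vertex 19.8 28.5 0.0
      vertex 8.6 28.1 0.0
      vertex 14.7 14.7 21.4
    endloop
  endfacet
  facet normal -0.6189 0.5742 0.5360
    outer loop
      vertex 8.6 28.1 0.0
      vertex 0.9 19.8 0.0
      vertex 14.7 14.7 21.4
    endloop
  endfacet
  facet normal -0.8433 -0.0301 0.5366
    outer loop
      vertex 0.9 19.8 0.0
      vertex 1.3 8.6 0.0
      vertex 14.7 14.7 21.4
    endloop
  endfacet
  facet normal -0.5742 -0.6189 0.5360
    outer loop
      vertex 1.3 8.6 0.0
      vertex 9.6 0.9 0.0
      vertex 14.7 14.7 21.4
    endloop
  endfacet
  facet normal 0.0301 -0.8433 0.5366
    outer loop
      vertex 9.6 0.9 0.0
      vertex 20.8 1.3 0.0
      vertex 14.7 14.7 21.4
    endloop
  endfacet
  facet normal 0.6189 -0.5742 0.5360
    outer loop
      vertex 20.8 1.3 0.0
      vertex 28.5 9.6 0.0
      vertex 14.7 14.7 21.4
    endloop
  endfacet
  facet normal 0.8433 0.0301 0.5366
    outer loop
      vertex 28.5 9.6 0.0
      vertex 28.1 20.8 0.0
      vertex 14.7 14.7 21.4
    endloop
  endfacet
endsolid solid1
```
; perimeter-only toolpath
G21 ; units = mm
G90 ; absolute positioning
G28 ; home
; layer 1
G0 Z5.3
G0 X24.8 Y19.3
G1 X18.5 Y25.1
G1 X10.1 Y24.8
G1 X4.3 Y18.5
G1 X4.7 Y10.1
G1 X10.9 Y4.3
G1 X19.3 Y4.7
G1 X25.1 Y10.9
G1 X24.8 Y19.3
; layer 2
G0 Z10.7
G0 X21.4 Y17.8
G1 X17.2 Y21.6
G1 X11.6 Y21.4
G1 X7.8 Y17.2
G1 X8.0 Y11.6
G1 X12.1 Y7.8
G1 X17.8 Y8.0
G1 X21.6 Y12.1
G1 X21.4 Y17.8
; layer 3
G0 Z16.0
G0 X18.1 Y16.2
G1 X16.0 Y18.2
G1 X13.2 Y18.1
G1 X11.2 Y16.0
G1 X11.3 Y13.2
G1 X13.4 Y11.2
G1 X16.2 Y11.3
G1 X18.2 Y13.4
G1 X18.1 Y16.2
M2 ; end

The solid is a regular 8-sided pyramid, base circumscribed radius ≈ 14.7 mm, apex at z ≈ 21.4 mm. Slicing at Δz = 5.3 mm — 4 equal slices spanning the solid's height, so layer i sits at z = i·h/4 — gives 3 non-empty perimeters. Each is a 8-segment closed polygon; G0 lifts to the layer z and rapids to the start vertex, then G1 traces the edges. The cross-section shrinks linearly with z (the slice at the apex is degenerate and omitted).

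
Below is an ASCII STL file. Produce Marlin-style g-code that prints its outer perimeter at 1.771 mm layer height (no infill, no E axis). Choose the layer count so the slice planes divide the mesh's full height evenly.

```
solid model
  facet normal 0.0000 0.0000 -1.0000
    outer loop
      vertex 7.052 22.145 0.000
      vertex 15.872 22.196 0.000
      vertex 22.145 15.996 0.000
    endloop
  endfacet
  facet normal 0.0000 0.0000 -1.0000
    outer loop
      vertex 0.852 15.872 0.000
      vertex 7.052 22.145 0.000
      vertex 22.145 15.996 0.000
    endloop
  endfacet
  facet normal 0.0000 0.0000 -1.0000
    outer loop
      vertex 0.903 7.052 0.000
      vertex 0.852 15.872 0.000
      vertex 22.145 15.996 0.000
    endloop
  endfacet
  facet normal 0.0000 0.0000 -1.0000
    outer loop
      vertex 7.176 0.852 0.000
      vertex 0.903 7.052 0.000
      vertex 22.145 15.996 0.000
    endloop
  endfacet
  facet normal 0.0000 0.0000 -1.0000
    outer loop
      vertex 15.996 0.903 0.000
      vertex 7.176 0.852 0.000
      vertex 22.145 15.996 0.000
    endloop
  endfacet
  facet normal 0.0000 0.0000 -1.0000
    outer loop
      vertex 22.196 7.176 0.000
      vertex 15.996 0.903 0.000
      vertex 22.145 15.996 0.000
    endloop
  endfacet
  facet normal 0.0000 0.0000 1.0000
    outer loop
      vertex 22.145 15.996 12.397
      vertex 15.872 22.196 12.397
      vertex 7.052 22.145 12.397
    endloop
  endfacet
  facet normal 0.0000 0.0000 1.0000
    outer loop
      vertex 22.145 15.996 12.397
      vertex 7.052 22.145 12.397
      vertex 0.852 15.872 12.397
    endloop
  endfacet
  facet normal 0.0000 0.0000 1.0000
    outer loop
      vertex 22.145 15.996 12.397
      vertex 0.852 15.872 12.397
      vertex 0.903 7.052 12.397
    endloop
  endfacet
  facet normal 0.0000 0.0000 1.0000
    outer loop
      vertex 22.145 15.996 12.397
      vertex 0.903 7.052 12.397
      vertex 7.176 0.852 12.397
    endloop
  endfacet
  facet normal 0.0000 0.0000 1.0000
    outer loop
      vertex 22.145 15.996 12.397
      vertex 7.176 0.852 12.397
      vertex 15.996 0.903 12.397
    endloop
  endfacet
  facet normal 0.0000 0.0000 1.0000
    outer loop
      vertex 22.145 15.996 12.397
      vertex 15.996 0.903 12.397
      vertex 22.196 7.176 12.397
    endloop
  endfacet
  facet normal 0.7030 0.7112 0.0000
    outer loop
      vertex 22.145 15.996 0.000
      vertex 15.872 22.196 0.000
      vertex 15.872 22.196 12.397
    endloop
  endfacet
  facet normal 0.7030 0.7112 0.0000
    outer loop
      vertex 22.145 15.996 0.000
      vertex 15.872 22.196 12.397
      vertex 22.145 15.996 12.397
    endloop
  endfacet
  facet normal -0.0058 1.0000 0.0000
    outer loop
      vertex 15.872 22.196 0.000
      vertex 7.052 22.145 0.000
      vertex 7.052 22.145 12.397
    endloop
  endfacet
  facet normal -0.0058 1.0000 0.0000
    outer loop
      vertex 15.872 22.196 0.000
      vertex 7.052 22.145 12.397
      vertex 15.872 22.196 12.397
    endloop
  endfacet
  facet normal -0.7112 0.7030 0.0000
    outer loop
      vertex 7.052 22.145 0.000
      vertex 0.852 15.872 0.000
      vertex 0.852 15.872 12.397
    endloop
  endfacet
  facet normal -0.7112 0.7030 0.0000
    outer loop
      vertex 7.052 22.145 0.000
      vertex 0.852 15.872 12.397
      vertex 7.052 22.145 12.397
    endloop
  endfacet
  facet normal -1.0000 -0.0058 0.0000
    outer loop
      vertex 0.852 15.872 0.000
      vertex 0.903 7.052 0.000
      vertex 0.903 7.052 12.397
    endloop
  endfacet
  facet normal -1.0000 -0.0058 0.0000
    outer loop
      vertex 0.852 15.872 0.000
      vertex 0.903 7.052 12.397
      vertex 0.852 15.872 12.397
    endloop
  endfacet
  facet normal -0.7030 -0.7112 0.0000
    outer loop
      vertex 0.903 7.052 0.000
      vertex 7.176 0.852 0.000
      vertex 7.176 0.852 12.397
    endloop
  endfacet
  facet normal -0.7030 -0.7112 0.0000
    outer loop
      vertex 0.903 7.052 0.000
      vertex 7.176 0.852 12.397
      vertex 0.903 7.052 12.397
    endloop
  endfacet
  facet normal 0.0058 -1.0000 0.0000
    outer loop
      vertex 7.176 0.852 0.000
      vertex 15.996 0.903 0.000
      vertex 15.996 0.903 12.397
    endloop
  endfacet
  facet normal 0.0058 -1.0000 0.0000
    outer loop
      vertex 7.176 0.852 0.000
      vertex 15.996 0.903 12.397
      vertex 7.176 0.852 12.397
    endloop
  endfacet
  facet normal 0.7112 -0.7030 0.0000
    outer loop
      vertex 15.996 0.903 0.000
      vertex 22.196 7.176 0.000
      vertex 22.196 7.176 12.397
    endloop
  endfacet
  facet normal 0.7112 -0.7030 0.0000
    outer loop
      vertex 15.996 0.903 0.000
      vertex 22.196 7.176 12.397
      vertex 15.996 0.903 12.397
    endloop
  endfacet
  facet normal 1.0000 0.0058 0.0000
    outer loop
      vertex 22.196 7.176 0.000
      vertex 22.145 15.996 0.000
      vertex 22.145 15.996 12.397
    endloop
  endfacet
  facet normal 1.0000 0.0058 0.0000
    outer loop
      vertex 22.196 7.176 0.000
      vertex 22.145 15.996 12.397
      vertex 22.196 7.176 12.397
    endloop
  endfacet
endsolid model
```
; perimeter-only toolpath
G21 ; units = mm
G90 ; absolute positioning
G28 ; home
; layer 1
G0 Z1.771
G0 X22.145 Y15.996
G1 X15.872 Y22.196
G1 X7.052 Y22.145
G1 X0.852 Y15.872
G1 X0.903 Y7.052
G1 X7.176 Y0.852
G1 X15.996 Y0.903
G1 X22.196 Y7.176
G1 X22.145 Y15.996
; layer 2
G0 Z3.542
G0 X22.145 Y15.996
G1 X15.872 Y22.196
G1 X7.052 Y22.145
G1 X0.852 Y15.872
G1 X0.903 Y7.052
G1 X7.176 Y0.852
G1 X15.996 Y0.903
G1 X22.196 Y7.176
G1 X22.145 Y15.996
; layer 3
G0 Z5.313
G0 X22.145 Y15.996
G1 X15.872 Y22.196
G1 X7.052 Y22.145
G1 X0.852 Y15.872
G1 X0.903 Y7.052
G1 X7.176 Y0.852
G1 X15.996 Y0.903
G1 X22.196 Y7.176
G1 X22.145 Y15.996
; layer 4
G0 Z7.084
G0 X22.145 Y15.996
G1 X15.872 Y22.196
G1 X7.052 Y22.145
G1 X0.852 Y15.872
G1 X0.903 Y7.052
G1 X7.176 Y0.852
G1 X15.996 Y0.903
G1 X22.196 Y7.176
G1 X22.145 Y15.996
; layer 5
G0 Z8.855
G0 X22.145 Y15.996
G1 X15.872 Y22.196
G1 X7.052 Y22.145
G1 X0.852 Y15.872
G1 X0.903 Y7.052
G1 X7.176 Y0.852
G1 X15.996 Y0.903
G1 X22.196 Y7.176
G1 X22.145 Y15.996
; layer 6
G0 Z10.626
G0 X22.145 Y15.996
G1 X15.872 Y22.196
G1 X7.052 Y22.145
G1 X0.852 Y15.872
G1 X0.903 Y7.052
G1 X7.176 Y0.852
G1 X15.996 Y0.903
G1 X22.196 Y7.176
G1 X22.145 Y15.996
; layer 7
G0 Z12.397
G0 X22.145 Y15.996
G1 X15.872 Y22.196
G1 X7.052 Y22.145
G1 X0.852 Y15.872
G1 X0.903 Y7.052
G1 X7.176 Y0.852
G1 X15.996 Y0.903
G1 X22.196 Y7.176
G1 X22.145 Y15.996
M2 ; end

The solid is a regular 8-sided prism (a cylinder approximated with 8 flat sides), circumscribed radius ≈ 11.5 mm, height ≈ 12.4 mm. Slicing at Δz = 1.771 mm — 7 equal slices spanning the solid's height, so layer i sits at z = i·h/7 — gives 7 non-empty perimeters. Each is a 8-segment closed polygon; G0 lifts to the layer z and rapids to the start vertex, then G1 traces the edges.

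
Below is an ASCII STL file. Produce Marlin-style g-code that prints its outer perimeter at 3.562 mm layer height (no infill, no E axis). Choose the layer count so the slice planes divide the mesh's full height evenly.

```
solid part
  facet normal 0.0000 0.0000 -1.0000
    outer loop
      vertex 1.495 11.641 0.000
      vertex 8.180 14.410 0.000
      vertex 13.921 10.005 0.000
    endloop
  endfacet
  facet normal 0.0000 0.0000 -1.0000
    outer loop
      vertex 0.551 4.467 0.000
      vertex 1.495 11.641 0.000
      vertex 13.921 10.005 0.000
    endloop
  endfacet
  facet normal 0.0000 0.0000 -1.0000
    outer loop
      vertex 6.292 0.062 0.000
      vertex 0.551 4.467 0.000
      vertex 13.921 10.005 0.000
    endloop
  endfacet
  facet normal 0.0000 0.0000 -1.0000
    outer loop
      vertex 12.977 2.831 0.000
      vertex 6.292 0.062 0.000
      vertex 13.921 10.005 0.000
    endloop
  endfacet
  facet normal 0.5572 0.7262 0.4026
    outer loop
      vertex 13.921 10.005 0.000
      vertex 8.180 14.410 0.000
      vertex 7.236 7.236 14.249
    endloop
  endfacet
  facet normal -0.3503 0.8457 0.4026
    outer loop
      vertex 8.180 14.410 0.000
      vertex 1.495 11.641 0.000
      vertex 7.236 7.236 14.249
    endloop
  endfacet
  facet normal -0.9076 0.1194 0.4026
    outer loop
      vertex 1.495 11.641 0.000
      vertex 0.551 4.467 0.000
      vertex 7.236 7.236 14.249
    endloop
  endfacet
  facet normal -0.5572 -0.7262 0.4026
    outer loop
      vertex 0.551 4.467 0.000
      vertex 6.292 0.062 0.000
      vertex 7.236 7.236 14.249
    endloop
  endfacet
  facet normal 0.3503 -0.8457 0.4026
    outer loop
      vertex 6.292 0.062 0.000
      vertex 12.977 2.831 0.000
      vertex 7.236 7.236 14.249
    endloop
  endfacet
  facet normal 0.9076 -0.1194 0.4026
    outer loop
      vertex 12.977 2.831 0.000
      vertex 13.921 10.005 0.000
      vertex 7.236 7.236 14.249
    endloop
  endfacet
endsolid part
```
; perimeter-only toolpath
G21 ; units = mm
G90 ; absolute positioning
G28 ; home
; layer 1
G0 Z3.562
G0 X12.250 Y9.313
G1 X7.944 Y12.617
G1 X2.930 Y10.540
G1 X2.222 Y5.159
G1 X6.528 Y1.855
G1 X11.542 Y3.932
G1 X12.250 Y9.313
; layer 2
G0 Z7.125
G0 X10.579 Y8.620
G1 X7.708 Y10.823
G1 X4.365 Y9.438
G1 X3.893 Y5.851
G1 X6.764 Y3.649
G1 X10.107 Y5.034
G1 X10.579 Y8.620
; layer 3
G0 Z10.687
G0 X8.907 Y7.928
G1 X7.472 Y9.029
G1 X5.801 Y8.337
G1 X5.565 Y6.544
G1 X7.000 Y5.442
G1 X8.671 Y6.135
G1 X8.907 Y7.928
M2 ; end

The solid is a regular 6-sided pyramid, base circumscribed radius ≈ 7.24 mm, apex at z ≈ 14.2 mm. Slicing at Δz = 3.562 mm — 4 equal slices spanning the solid's height, so layer i sits at z = i·h/4 — gives 3 non-empty perimeters. Each is a 6-segment closed polygon; G0 lifts to the layer z and rapids to the start vertex, then G1 traces the edges. The cross-section shrinks linearly with z (the slice at the apex is degenerate and omitted).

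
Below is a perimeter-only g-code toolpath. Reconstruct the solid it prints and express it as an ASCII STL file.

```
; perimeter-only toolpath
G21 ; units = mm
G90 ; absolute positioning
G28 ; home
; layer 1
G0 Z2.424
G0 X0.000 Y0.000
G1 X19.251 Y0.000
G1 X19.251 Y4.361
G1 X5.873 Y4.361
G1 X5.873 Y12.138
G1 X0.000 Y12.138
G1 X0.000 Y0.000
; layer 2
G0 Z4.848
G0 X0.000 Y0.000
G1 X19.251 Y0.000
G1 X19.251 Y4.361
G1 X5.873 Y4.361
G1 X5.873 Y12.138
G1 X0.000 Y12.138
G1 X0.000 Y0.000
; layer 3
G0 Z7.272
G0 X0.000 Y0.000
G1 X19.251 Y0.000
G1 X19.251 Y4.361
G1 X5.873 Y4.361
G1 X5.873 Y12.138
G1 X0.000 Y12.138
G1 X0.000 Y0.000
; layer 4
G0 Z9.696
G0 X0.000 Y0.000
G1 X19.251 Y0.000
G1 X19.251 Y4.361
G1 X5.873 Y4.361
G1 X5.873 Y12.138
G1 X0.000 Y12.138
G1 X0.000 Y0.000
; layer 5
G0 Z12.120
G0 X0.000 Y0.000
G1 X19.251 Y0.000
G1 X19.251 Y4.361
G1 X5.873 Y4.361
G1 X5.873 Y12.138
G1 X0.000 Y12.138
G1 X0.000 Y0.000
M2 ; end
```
solid part
  facet normal 0.0000 0.0000 -1.0000
    outer loop
      vertex 19.251 4.361 0.000
      vertex 19.251 0.000 0.000
      vertex 0.000 0.000 0.000
    endloop
  endfacet
  facet normal 0.0000 0.0000 -1.0000
    outer loop
      vertex 5.873 4.361 0.000
      vertex 19.251 4.361 0.000
      vertex 0.000 0.000 0.000
    endloop
  endfacet
  facet normal 0.0000 0.0000 -1.0000
    outer loop
      vertex 5.873 12.138 0.000
      vertex 5.873 4.361 0.000
      vertex 0.000 0.000 0.000
    endloop
  endfacet
  facet normal 0.0000 0.0000 -1.0000
    outer loop
      vertex 0.000 12.138 0.000
      vertex 5.873 12.138 0.000
      vertex 0.000 0.000 0.000
    endloop
  endfacet
  facet normal 0.0000 0.0000 1.0000
    outer loop
      vertex 0.000 0.000 12.120
      vertex 19.251 0.000 12.120
      vertex 19.251 4.361 12.120
    endloop
  endfacet
  facet normal 0.0000 0.0000 1.0000
    outer loop
      vertex 0.000 0.000 12.120
      vertex 19.251 4.361 12.120
      vertex 5.873 4.361 12.120
    endloop
  endfacet
  facet normal 0.0000 0.0000 1.0000
    outer loop
      vertex 0.000 0.000 12.120
      vertex 5.873 4.361 12.120
      vertex 5.873 12.138 12.120
    endloop
  endfacet
  facet normal 0.0000 0.0000 1.0000
    outer loop
      vertex 0.000 0.000 12.120
      vertex 5.873 12.138 12.120
      vertex 0.000 12.138 12.120
    endloop
  endfacet
  facet normal 0.0000 -1.0000 0.0000
    outer loop
      vertex 0.000 0.000 0.000
      vertex 19.251 0.000 0.000
      vertex 19.251 0.000 12.120
    endloop
  endfacet
  facet normal 0.0000 -1.0000 0.0000
    outer loop
      vertex 0.000 0.000 0.000
      vertex 19.251 0.000 12.120
      vertex 0.000 0.000 12.120
    endloop
  endfacet
  facet normal 1.0000 0.0000 0.0000
    outer loop
      vertex 19.251 0.000 0.000
      vertex 19.251 4.361 0.000
      vertex 19.251 4.361 12.120
    endloop
  endfacet
  facet normal 1.0000 0.0000 0.0000
    outer loop
      vertex 19.251 0.000 0.000
      vertex 19.251 4.361 12.120
      vertex 19.251 0.000 12.120
    endloop
  endfacet
  facet normal 0.0000 1.0000 0.0000
    outer loop
      vertex 19.251 4.361 0.000
      vertex 5.873 4.361 0.000
      vertex 5.873 4.361 12.120
    endloop
  endfacet
  facet normal 0.0000 1.0000 0.0000
    outer loop
      vertex 19.251 4.361 0.000
      vertex 5.873 4.361 12.120
      vertex 19.251 4.361 12.120
    endloop
  endfacet
  facet normal 1.0000 0.0000 0.0000
    outer loop
      vertex 5.873 4.361 0.000
      vertex 5.873 12.138 0.000
      vertex 5.873 12.138 12.120
    endloop
  endfacet
  facet normal 1.0000 0.0000 0.0000
    outer loop
      vertex 5.873 4.361 0.000
      vertex 5.873 12.138 12.120
      vertex 5.873 4.361 12.120
    endloop
  endfacet
  facet normal 0.0000 1.0000 0.0000
    outer loop
      vertex 5.873 12.138 0.000
      vertex 0.000 12.138 0.000
      vertex 0.000 12.138 12.120
    endloop
  endfacet
  facet normal 0.0000 1.0000 0.0000
    outer loop
      vertex 5.873 12.138 0.000
      vertex 0.000 12.138 12.120
      vertex 5.873 12.138 12.120
    endloop
  endfacet
  facet normal -1.0000 0.0000 0.0000
    outer loop
      vertex 0.000 12.138 0.000
      vertex 0.000 0.000 0.000
      vertex 0.000 0.000 12.120
    endloop
  endfacet
  facet normal -1.0000 0.0000 0.0000
    outer loop
      vertex 0.000 12.138 0.000
      vertex 0.000 0.000 12.120
      vertex 0.000 12.138 12.120
    endloop
  endfacet
endsolid part

The G0 Z moves step by Δz≈2.424 mm. Every layer's G1 loop is the same polygon, so the solid is a straight extrusion of it from z=0 to z≈12.1. Closing with flat bottom and top caps and triangulating gives 20 facets — an L-shaped prism: outer 19.3 × 12.1 mm, arm thicknesses ≈ 4.36 mm (horizontal) and 5.87 mm (vertical), extruded 12.1 mm in z.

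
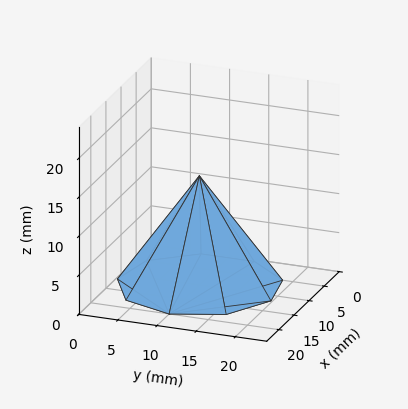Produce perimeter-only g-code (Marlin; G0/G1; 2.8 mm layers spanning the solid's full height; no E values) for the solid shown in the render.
Reading the render: the shape is a regular 9-sided pyramid, base circumscribed radius ≈ 10 mm, apex at z ≈ 14 mm (dimensions read to the nearest mm from the axis ticks). For the g-code, the solid's height is divided into equal slices at the stated Δz and each level perimeter traced with G1 moves after a G0 lift.

; perimeter-only toolpath
G21 ; units = mm
G90 ; absolute positioning
G28 ; home
; layer 1
G0 Z2.8
G0 X18.0 Y10.0
G1 X16.2 Y15.1
G1 X11.4 Y17.8
G1 X6.0 Y17.0
G1 X2.5 Y12.7
G1 X2.5 Y7.3
G1 X6.0 Y3.0
G1 X11.4 Y2.2
G1 X16.2 Y4.9
G1 X18.0 Y10.0
; layer 2
G0 Z5.6
G0 X16.0 Y10.0
G1 X14.6 Y13.8
G1 X11.0 Y15.9
G1 X7.0 Y15.2
G1 X4.4 Y12.0
G1 X4.4 Y8.0
G1 X7.0 Y4.8
G1 X11.0 Y4.1
G1 X14.6 Y6.2
G1 X16.0 Y10.0
; layer 3
G0 Z8.4
G0 X14.0 Y10.0
G1 X13.1 Y12.6
G1 X10.7 Y13.9
G1 X8.0 Y13.5
G1 X6.2 Y11.4
G1 X6.2 Y8.6
G1 X8.0 Y6.5
G1 X10.7 Y6.1
G1 X13.1 Y7.4
G1 X14.0 Y10.0
; layer 4
G0 Z11.2
G0 X12.0 Y10.0
G1 X11.5 Y11.3
G1 X10.3 Y12.0
G1 X9.0 Y11.7
G1 X8.1 Y10.7
G1 X8.1 Y9.3
G1 X9.0 Y8.3
G1 X10.3 Y8.0
G1 X11.5 Y8.7
G1 X12.0 Y10.0
M2 ; end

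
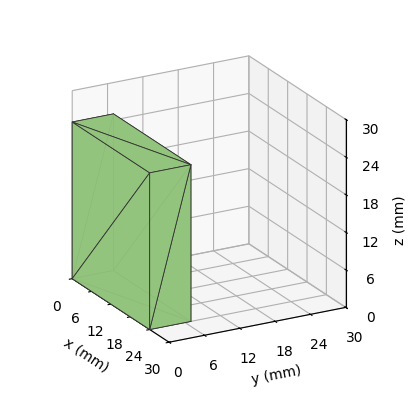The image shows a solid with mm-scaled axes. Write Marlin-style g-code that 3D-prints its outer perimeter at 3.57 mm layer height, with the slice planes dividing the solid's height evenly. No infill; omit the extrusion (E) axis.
Reading the render: the shape is a rectangular box, roughly 24 × 7 mm footprint and 25 mm tall (dimensions read to the nearest mm from the axis ticks). For the g-code, the solid's height is divided into equal slices at the stated Δz and each level perimeter traced with G1 moves after a G0 lift.

; perimeter-only toolpath
G21 ; units = mm
G90 ; absolute positioning
G28 ; home
; layer 1
G0 Z3.57
G0 X0.00 Y0.00
G1 X24.00 Y0.00
G1 X24.00 Y7.00
G1 X0.00 Y7.00
G1 X0.00 Y0.00
; layer 2
G0 Z7.14
G0 X0.00 Y0.00
G1 X24.00 Y0.00
G1 X24.00 Y7.00
G1 X0.00 Y7.00
G1 X0.00 Y0.00
; layer 3
G0 Z10.71
G0 X0.00 Y0.00
G1 X24.00 Y0.00
G1 X24.00 Y7.00
G1 X0.00 Y7.00
G1 X0.00 Y0.00
; layer 4
G0 Z14.29
G0 X0.00 Y0.00
G1 X24.00 Y0.00
G1 X24.00 Y7.00
G1 X0.00 Y7.00
G1 X0.00 Y0.00
; layer 5
G0 Z17.86
G0 X0.00 Y0.00
G1 X24.00 Y0.00
G1 X24.00 Y7.00
G1 X0.00 Y7.00
G1 X0.00 Y0.00
; layer 6
G0 Z21.43
G0 X0.00 Y0.00
G1 X24.00 Y0.00
G1 X24.00 Y7.00
G1 X0.00 Y7.00
G1 X0.00 Y0.00
; layer 7
G0 Z25.00
G0 X0.00 Y0.00
G1 X24.00 Y0.00
G1 X24.00 Y7.00
G1 X0.00 Y7.00
G1 X0.00 Y0.00
M2 ; end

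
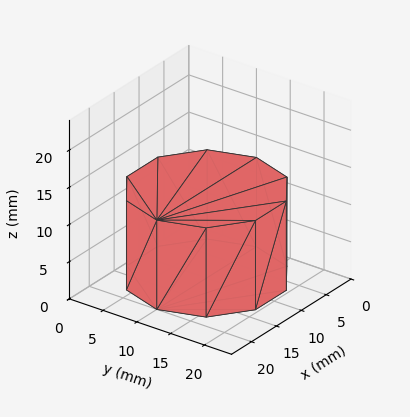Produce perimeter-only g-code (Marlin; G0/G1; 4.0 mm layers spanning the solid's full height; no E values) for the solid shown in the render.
Reading the render: the shape is a regular 10-sided prism (a cylinder approximated with 10 flat sides), circumscribed radius ≈ 10 mm, height ≈ 12 mm (dimensions read to the nearest mm from the axis ticks). For the g-code, the solid's height is divided into equal slices at the stated Δz and each level perimeter traced with G1 moves after a G0 lift.

; perimeter-only toolpath
G21 ; units = mm
G90 ; absolute positioning
G28 ; home
; layer 1
G0 Z4.0
G0 X20.0 Y10.0
G1 X18.1 Y15.9
G1 X13.1 Y19.5
G1 X6.9 Y19.5
G1 X1.9 Y15.9
G1 X0.0 Y10.0
G1 X1.9 Y4.1
G1 X6.9 Y0.5
G1 X13.1 Y0.5
G1 X18.1 Y4.1
G1 X20.0 Y10.0
; layer 2
G0 Z8.0
G0 X20.0 Y10.0
G1 X18.1 Y15.9
G1 X13.1 Y19.5
G1 X6.9 Y19.5
G1 X1.9 Y15.9
G1 X0.0 Y10.0
G1 X1.9 Y4.1
G1 X6.9 Y0.5
G1 X13.1 Y0.5
G1 X18.1 Y4.1
G1 X20.0 Y10.0
; layer 3
G0 Z12.0
G0 X20.0 Y10.0
G1 X18.1 Y15.9
G1 X13.1 Y19.5
G1 X6.9 Y19.5
G1 X1.9 Y15.9
G1 X0.0 Y10.0
G1 X1.9 Y4.1
G1 X6.9 Y0.5
G1 X13.1 Y0.5
G1 X18.1 Y4.1
G1 X20.0 Y10.0
M2 ; end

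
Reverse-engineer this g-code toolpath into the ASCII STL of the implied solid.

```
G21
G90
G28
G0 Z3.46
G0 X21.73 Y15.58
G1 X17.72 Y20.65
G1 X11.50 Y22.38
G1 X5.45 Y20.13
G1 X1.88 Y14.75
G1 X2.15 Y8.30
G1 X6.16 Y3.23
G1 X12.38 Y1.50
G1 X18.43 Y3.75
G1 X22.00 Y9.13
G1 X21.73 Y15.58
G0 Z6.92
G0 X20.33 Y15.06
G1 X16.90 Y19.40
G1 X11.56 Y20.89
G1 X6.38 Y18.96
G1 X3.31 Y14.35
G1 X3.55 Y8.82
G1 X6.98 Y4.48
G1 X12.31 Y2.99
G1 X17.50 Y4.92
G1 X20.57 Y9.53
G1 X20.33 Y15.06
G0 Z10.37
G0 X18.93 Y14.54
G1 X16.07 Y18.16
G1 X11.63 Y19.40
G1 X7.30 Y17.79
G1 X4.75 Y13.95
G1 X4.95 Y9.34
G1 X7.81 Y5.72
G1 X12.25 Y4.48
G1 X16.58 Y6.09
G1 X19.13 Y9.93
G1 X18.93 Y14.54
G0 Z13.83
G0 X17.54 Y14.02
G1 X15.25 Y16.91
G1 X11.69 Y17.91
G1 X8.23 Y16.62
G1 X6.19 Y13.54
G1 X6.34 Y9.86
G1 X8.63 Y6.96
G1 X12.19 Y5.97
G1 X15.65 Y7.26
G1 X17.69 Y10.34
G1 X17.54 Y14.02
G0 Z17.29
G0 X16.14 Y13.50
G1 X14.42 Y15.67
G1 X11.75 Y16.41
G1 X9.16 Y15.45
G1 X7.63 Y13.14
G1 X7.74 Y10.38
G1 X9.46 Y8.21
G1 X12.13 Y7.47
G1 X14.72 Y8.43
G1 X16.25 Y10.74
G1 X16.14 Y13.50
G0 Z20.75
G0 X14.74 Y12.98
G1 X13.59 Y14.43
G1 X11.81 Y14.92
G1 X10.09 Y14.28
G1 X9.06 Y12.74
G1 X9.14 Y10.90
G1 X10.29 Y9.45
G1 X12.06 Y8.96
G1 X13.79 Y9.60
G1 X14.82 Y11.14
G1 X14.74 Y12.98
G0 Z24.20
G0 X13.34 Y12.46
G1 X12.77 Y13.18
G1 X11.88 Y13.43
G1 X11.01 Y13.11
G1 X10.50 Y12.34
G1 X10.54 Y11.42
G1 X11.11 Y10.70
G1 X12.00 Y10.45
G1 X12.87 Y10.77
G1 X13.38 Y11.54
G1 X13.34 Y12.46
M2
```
solid part
  facet normal 0.0000 0.0000 -1.0000
    outer loop
      vertex 11.44 23.87 0.00
      vertex 18.55 21.89 0.00
      vertex 23.13 16.10 0.00
    endloop
  endfacet
  facet normal 0.0000 0.0000 -1.0000
    outer loop
      vertex 4.52 21.30 0.00
      vertex 11.44 23.87 0.00
      vertex 23.13 16.10 0.00
    endloop
  endfacet
  facet normal 0.0000 0.0000 -1.0000
    outer loop
      vertex 0.44 15.15 0.00
      vertex 4.52 21.30 0.00
      vertex 23.13 16.10 0.00
    endloop
  endfacet
  facet normal 0.0000 0.0000 -1.0000
    outer loop
      vertex 0.75 7.78 0.00
      vertex 0.44 15.15 0.00
      vertex 23.13 16.10 0.00
    endloop
  endfacet
  facet normal 0.0000 0.0000 -1.0000
    outer loop
      vertex 5.33 1.99 0.00
      vertex 0.75 7.78 0.00
      vertex 23.13 16.10 0.00
    endloop
  endfacet
  facet normal 0.0000 0.0000 -1.0000
    outer loop
      vertex 12.44 0.01 0.00
      vertex 5.33 1.99 0.00
      vertex 23.13 16.10 0.00
    endloop
  endfacet
  facet normal 0.0000 0.0000 -1.0000
    outer loop
      vertex 19.36 2.58 0.00
      vertex 12.44 0.01 0.00
      vertex 23.13 16.10 0.00
    endloop
  endfacet
  facet normal 0.0000 0.0000 -1.0000
    outer loop
      vertex 23.44 8.73 0.00
      vertex 19.36 2.58 0.00
      vertex 23.13 16.10 0.00
    endloop
  endfacet
  facet normal 0.7255 0.5739 0.3798
    outer loop
      vertex 23.13 16.10 0.00
      vertex 18.55 21.89 0.00
      vertex 11.94 11.94 27.66
    endloop
  endfacet
  facet normal 0.2482 0.8911 0.3799
    outer loop
      vertex 18.55 21.89 0.00
      vertex 11.44 23.87 0.00
      vertex 11.94 11.94 27.66
    endloop
  endfacet
  facet normal -0.3221 0.8672 0.3798
    outer loop
      vertex 11.44 23.87 0.00
      vertex 4.52 21.30 0.00
      vertex 11.94 11.94 27.66
    endloop
  endfacet
  facet normal -0.7708 0.5114 0.3798
    outer loop
      vertex 4.52 21.30 0.00
      vertex 0.44 15.15 0.00
      vertex 11.94 11.94 27.66
    endloop
  endfacet
  facet normal -0.9243 -0.0389 0.3798
    outer loop
      vertex 0.44 15.15 0.00
      vertex 0.75 7.78 0.00
      vertex 11.94 11.94 27.66
    endloop
  endfacet
  facet normal -0.7255 -0.5739 0.3798
    outer loop
      vertex 0.75 7.78 0.00
      vertex 5.33 1.99 0.00
      vertex 11.94 11.94 27.66
    endloop
  endfacet
  facet normal -0.2482 -0.8911 0.3799
    outer loop
      vertex 5.33 1.99 0.00
      vertex 12.44 0.01 0.00
      vertex 11.94 11.94 27.66
    endloop
  endfacet
  facet normal 0.3221 -0.8672 0.3798
    outer loop
      vertex 12.44 0.01 0.00
      vertex 19.36 2.58 0.00
      vertex 11.94 11.94 27.66
    endloop
  endfacet
  facet normal 0.7708 -0.5114 0.3798
    outer loop
      vertex 19.36 2.58 0.00
      vertex 23.44 8.73 0.00
      vertex 11.94 11.94 27.66
    endloop
  endfacet
  facet normal 0.9243 0.0389 0.3798
    outer loop
      vertex 23.44 8.73 0.00
      vertex 23.13 16.10 0.00
      vertex 11.94 11.94 27.66
    endloop
  endfacet
endsolid part

The G0 Z moves step by Δz≈3.46 mm. The G1 loops shrink linearly with z, so the solid tapers from its base footprint up to z≈27.7. Closing with a flat bottom cap and the tapered top and triangulating gives 18 facets — a regular 10-sided pyramid, base circumscribed radius ≈ 11.9 mm, apex at z ≈ 27.7 mm.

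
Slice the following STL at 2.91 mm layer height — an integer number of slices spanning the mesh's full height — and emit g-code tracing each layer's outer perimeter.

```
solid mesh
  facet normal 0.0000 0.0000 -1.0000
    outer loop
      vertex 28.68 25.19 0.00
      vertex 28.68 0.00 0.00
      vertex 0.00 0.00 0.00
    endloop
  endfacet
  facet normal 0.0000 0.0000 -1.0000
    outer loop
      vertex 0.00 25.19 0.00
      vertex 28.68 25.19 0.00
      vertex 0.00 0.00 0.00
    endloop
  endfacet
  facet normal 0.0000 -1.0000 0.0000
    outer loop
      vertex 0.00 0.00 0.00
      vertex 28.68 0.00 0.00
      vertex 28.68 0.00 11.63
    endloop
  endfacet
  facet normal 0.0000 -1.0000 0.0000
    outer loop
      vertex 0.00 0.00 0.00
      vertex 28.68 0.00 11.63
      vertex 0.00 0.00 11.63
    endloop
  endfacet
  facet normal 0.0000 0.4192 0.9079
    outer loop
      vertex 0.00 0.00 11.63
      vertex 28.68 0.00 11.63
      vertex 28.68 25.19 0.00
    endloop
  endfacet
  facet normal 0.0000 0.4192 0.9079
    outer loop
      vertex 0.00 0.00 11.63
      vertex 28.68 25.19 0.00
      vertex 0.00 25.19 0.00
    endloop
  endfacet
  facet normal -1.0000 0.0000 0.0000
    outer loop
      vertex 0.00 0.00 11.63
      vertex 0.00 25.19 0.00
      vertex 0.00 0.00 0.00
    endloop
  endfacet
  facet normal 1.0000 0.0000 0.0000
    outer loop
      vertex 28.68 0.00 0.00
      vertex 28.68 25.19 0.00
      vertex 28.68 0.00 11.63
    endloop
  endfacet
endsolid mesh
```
; perimeter-only toolpath
G21 ; units = mm
G90 ; absolute positioning
G28 ; home
; layer 1
G0 Z2.91
G0 X0.00 Y0.00
G1 X28.68 Y0.00
G1 X28.68 Y18.89
G1 X0.00 Y18.89
G1 X0.00 Y0.00
; layer 2
G0 Z5.82
G0 X0.00 Y0.00
G1 X28.68 Y0.00
G1 X28.68 Y12.60
G1 X0.00 Y12.60
G1 X0.00 Y0.00
; layer 3
G0 Z8.72
G0 X0.00 Y0.00
G1 X28.68 Y0.00
G1 X28.68 Y6.30
G1 X0.00 Y6.30
G1 X0.00 Y0.00
M2 ; end

The solid is a wedge (ramp): 28.7 × 25.2 mm base, rising to 11.6 mm along the y=0 edge and sloping linearly to z=0 at y=25.2. Slicing at Δz = 2.91 mm — 4 equal slices spanning the solid's height, so layer i sits at z = i·h/4 — gives 3 non-empty perimeters. Each is a 4-segment closed polygon; G0 lifts to the layer z and rapids to the start vertex, then G1 traces the edges. The cross-section shrinks linearly with z (the slice at the apex is degenerate and omitted).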